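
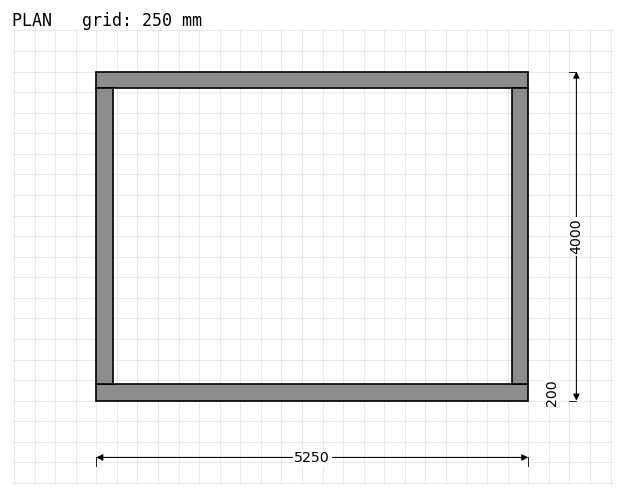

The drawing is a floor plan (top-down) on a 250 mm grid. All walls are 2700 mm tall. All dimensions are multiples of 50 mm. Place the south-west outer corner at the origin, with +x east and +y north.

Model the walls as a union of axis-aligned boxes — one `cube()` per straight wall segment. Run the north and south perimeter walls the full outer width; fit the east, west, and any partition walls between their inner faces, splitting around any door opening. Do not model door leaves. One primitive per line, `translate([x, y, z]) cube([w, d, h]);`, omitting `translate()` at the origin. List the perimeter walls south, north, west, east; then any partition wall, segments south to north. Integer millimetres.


cube([5250, 200, 2700]);
translate([0, 3800, 0]) cube([5250, 200, 2700]);
translate([0, 200, 0]) cube([200, 3600, 2700]);
translate([5050, 200, 0]) cube([200, 3600, 2700]);


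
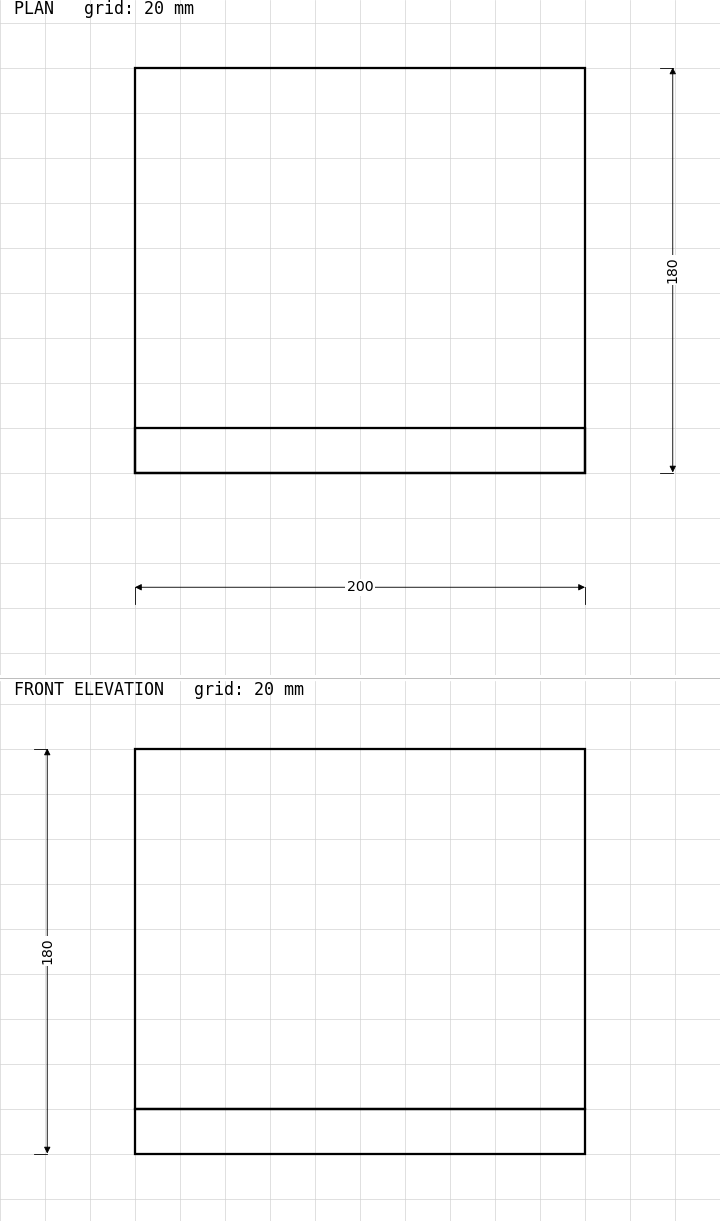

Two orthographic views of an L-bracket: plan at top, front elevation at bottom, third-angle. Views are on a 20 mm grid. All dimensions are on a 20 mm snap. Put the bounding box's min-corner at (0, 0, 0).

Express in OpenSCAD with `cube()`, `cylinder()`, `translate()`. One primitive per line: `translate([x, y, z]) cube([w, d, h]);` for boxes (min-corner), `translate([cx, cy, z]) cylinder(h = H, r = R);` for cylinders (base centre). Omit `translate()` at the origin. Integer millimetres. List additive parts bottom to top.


cube([200, 180, 20]);
translate([0, 0, 20]) cube([200, 20, 160]);


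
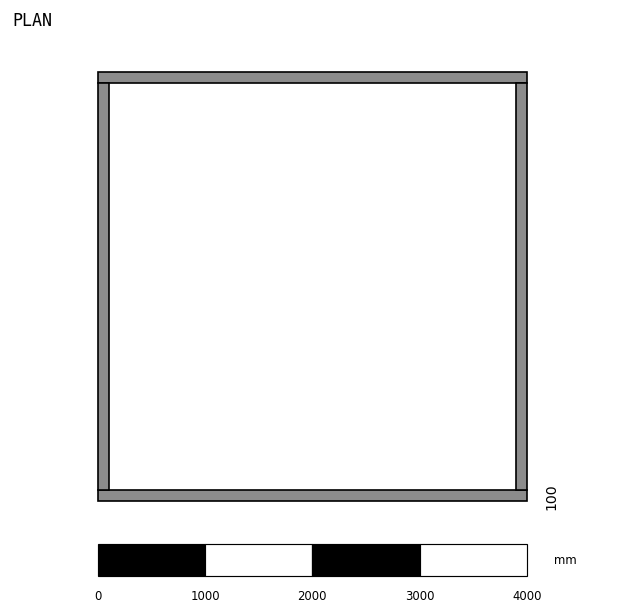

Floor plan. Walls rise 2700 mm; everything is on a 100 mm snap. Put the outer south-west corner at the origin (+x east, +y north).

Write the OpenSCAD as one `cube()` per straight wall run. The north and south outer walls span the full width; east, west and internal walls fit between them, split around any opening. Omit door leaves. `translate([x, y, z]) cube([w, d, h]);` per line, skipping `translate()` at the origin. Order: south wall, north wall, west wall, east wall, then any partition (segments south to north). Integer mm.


cube([4000, 100, 2700]);
translate([0, 3900, 0]) cube([4000, 100, 2700]);
translate([0, 100, 0]) cube([100, 3800, 2700]);
translate([3900, 100, 0]) cube([100, 3800, 2700]);


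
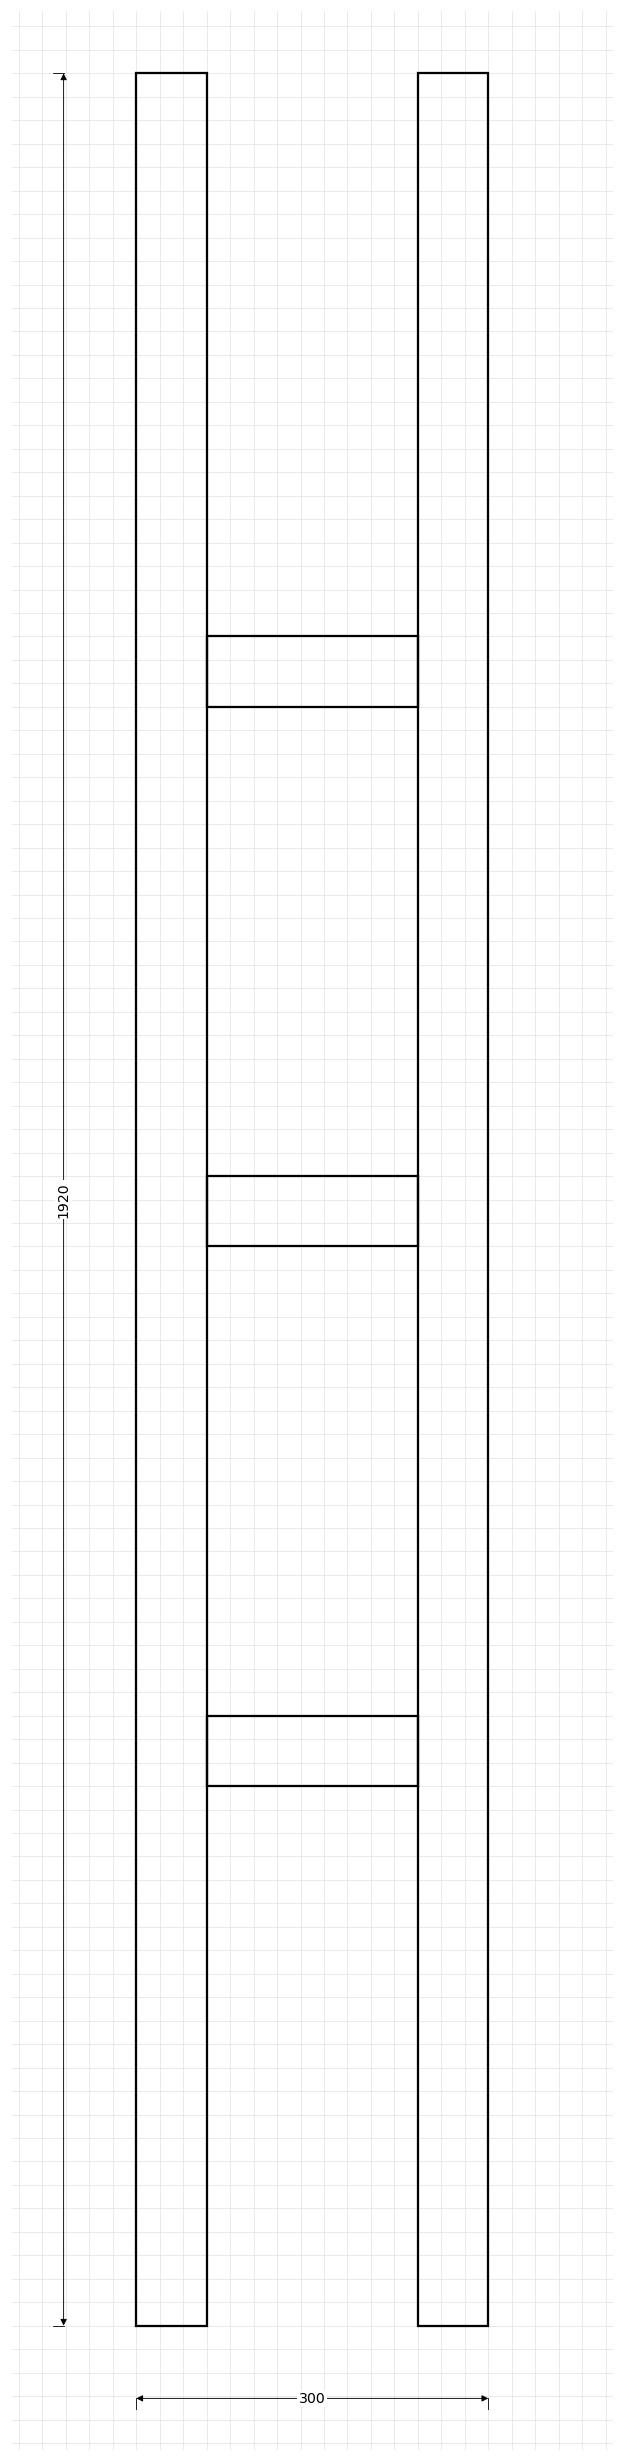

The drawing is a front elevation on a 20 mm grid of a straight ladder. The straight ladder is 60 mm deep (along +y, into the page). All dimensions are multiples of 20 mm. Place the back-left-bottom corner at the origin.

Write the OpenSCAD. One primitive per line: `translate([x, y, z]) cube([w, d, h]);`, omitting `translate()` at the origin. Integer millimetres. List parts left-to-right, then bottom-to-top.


cube([60, 60, 1920]);
translate([60, 0, 460]) cube([180, 60, 60]);
translate([60, 0, 920]) cube([180, 60, 60]);
translate([60, 0, 1380]) cube([180, 60, 60]);
translate([240, 0, 0]) cube([60, 60, 1920]);


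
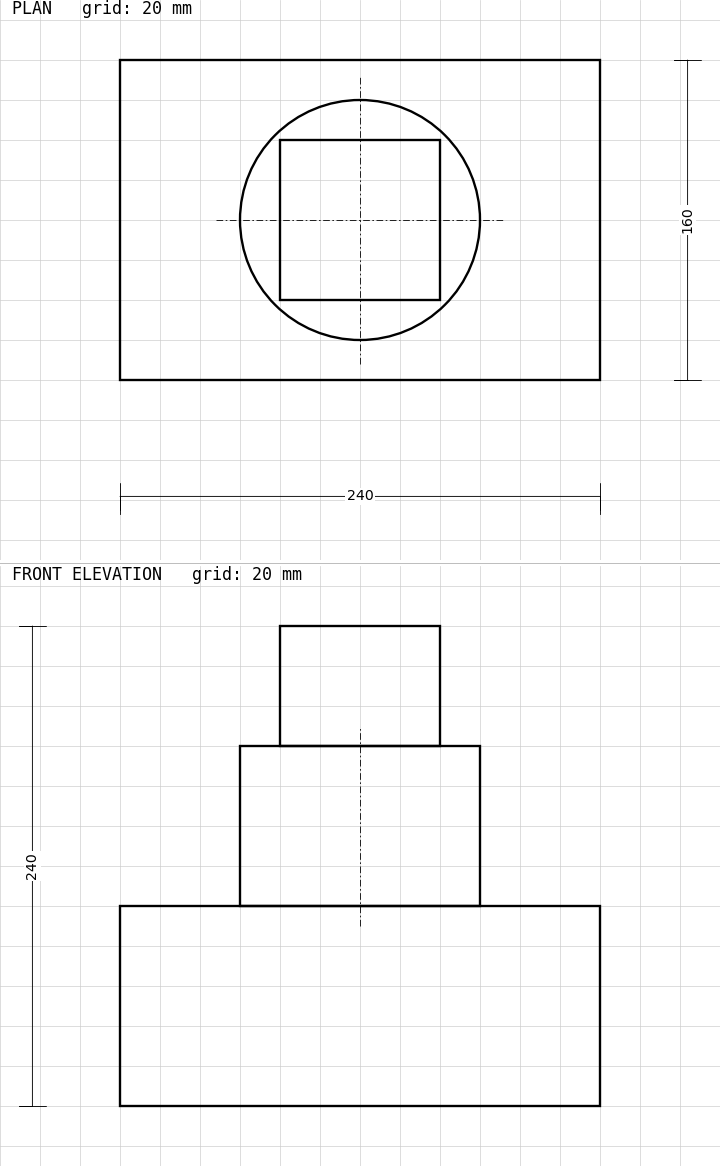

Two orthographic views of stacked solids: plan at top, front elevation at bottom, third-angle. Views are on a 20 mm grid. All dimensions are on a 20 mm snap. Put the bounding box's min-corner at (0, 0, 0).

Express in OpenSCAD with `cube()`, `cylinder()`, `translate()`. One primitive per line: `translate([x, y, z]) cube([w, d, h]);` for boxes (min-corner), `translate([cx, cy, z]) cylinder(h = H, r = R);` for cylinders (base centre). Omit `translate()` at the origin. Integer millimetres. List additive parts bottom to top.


cube([240, 160, 100]);
translate([120, 80, 100]) cylinder(h = 80, r = 60);
translate([80, 40, 180]) cube([80, 80, 60]);


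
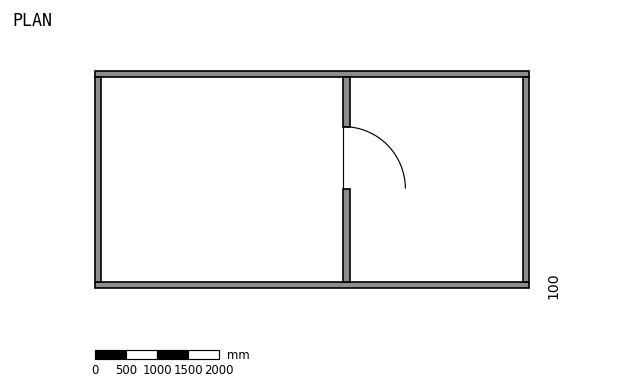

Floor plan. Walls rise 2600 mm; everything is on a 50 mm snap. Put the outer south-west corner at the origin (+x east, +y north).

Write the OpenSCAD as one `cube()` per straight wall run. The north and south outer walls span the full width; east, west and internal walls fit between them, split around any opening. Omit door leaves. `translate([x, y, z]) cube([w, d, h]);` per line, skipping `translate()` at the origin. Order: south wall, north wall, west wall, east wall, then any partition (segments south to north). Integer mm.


cube([7000, 100, 2600]);
translate([0, 3400, 0]) cube([7000, 100, 2600]);
translate([0, 100, 0]) cube([100, 3300, 2600]);
translate([6900, 100, 0]) cube([100, 3300, 2600]);
translate([4000, 100, 0]) cube([100, 1500, 2600]);
translate([4000, 2600, 0]) cube([100, 800, 2600]);


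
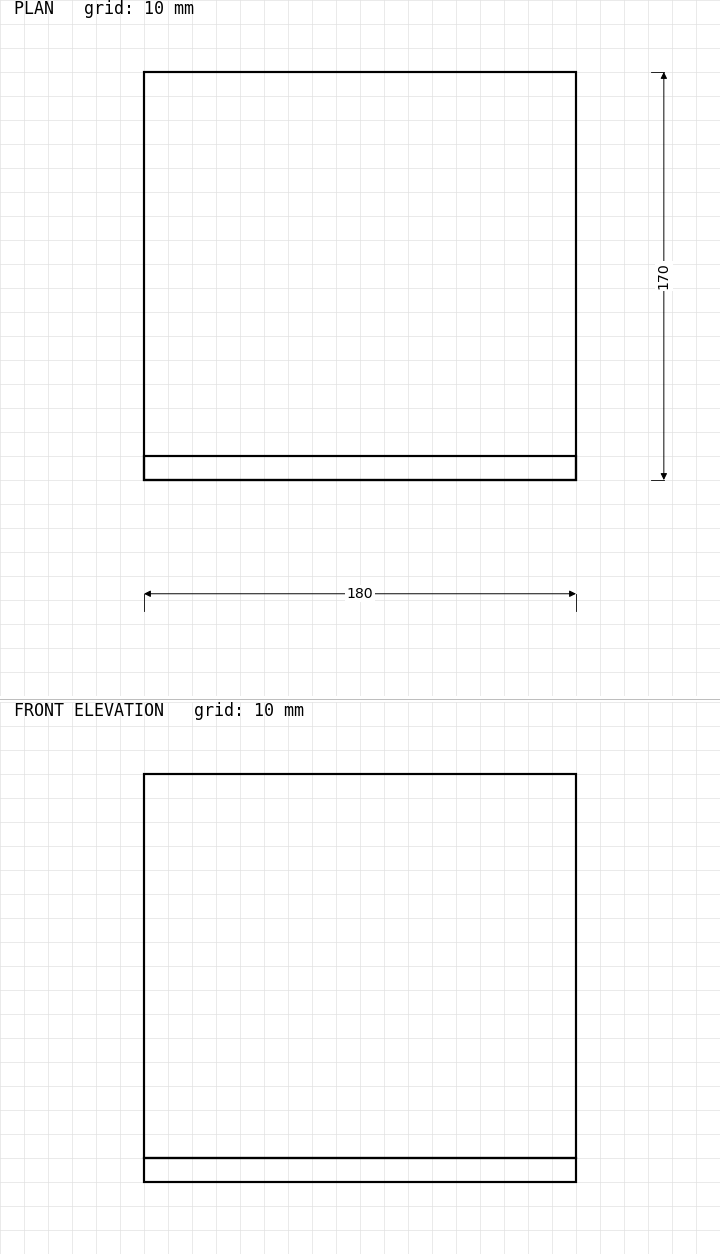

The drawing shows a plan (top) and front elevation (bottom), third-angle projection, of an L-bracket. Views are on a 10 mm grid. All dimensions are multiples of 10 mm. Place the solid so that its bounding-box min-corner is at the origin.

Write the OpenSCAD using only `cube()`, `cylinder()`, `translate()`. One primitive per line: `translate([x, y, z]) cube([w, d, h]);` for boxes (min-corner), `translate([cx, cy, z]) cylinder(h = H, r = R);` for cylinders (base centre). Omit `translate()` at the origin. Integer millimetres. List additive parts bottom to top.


cube([180, 170, 10]);
translate([0, 0, 10]) cube([180, 10, 160]);


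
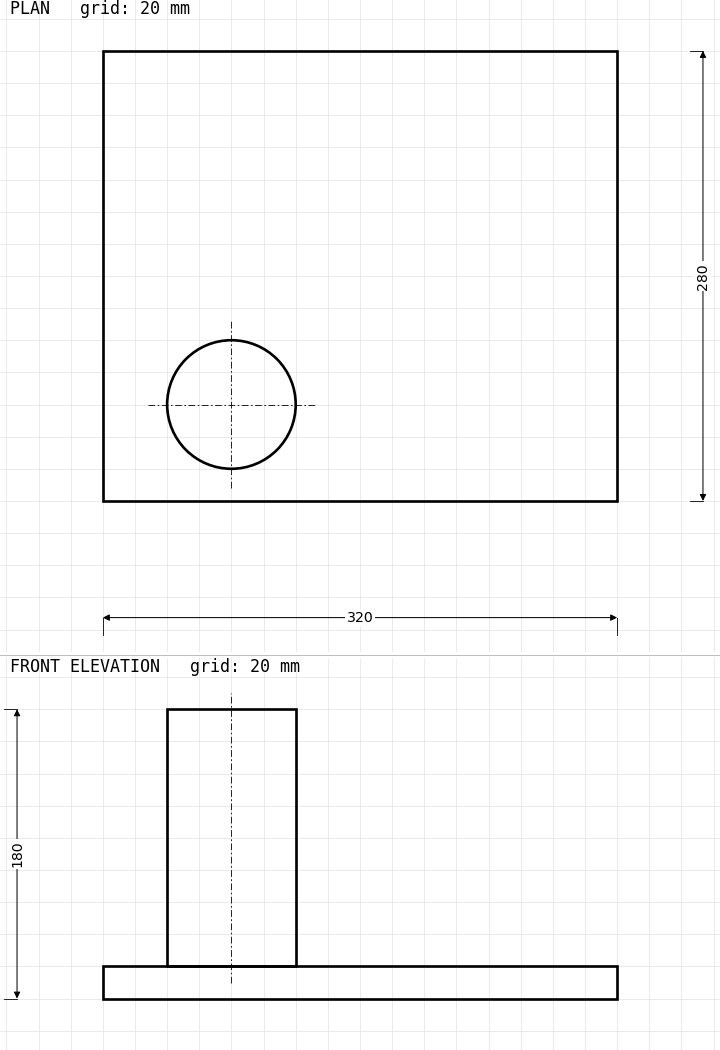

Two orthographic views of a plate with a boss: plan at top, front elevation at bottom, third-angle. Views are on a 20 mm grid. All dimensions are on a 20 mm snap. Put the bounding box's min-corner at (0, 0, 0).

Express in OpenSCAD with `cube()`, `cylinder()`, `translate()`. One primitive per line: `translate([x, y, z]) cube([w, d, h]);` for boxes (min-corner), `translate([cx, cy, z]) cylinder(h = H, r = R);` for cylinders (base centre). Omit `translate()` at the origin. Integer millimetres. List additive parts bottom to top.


cube([320, 280, 20]);
translate([80, 60, 20]) cylinder(h = 160, r = 40);


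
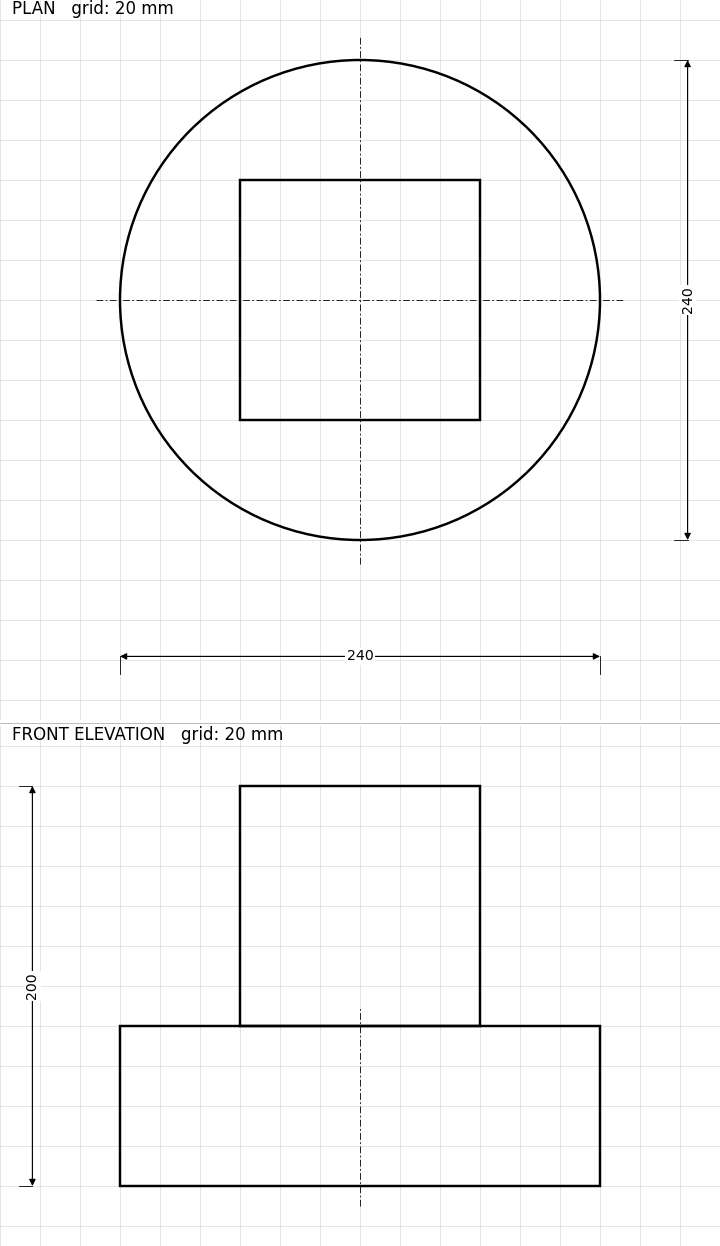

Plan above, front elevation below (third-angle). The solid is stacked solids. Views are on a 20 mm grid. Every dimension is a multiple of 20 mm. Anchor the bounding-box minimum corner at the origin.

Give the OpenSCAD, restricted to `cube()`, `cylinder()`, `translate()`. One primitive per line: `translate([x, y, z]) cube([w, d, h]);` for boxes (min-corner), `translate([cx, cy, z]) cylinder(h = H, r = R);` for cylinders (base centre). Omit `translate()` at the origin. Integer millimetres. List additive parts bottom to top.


translate([120, 120, 0]) cylinder(h = 80, r = 120);
translate([60, 60, 80]) cube([120, 120, 120]);


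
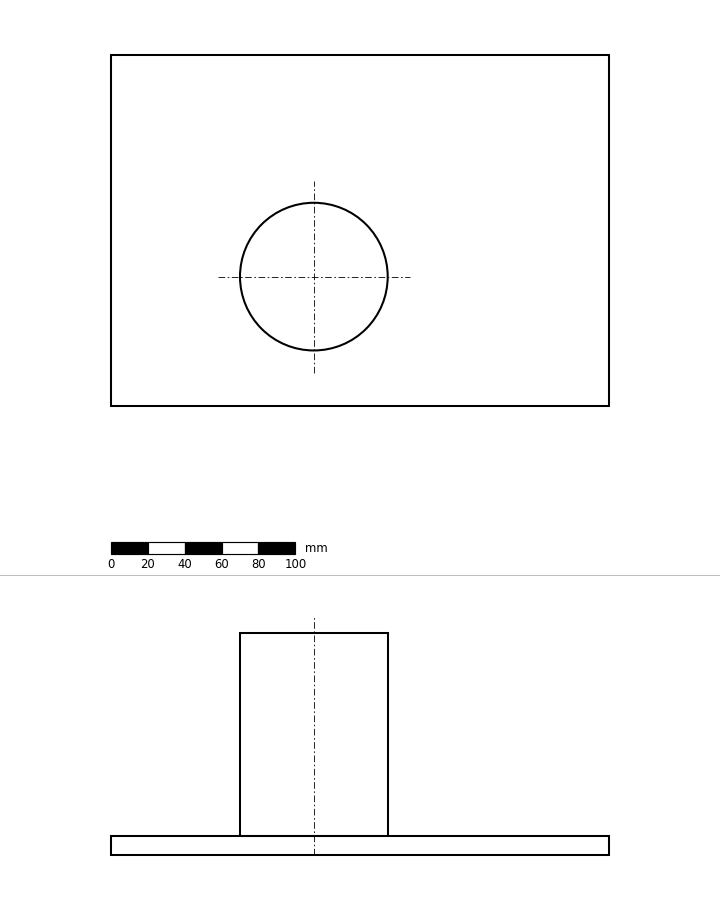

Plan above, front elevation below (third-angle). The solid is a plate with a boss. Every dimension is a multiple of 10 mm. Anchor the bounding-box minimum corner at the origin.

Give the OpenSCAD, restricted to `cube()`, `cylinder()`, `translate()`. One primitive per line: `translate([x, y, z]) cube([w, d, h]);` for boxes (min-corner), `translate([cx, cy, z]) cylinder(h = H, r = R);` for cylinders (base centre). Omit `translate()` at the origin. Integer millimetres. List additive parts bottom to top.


cube([270, 190, 10]);
translate([110, 70, 10]) cylinder(h = 110, r = 40);


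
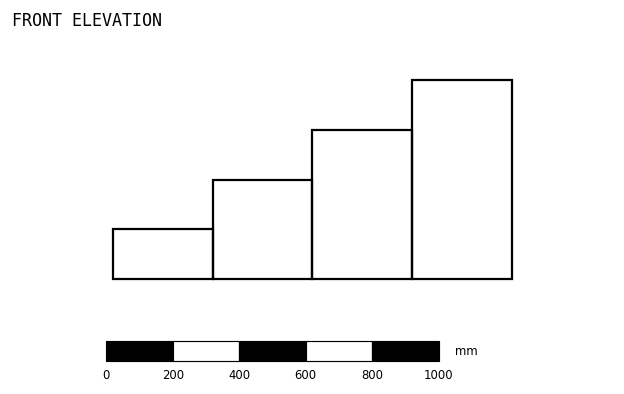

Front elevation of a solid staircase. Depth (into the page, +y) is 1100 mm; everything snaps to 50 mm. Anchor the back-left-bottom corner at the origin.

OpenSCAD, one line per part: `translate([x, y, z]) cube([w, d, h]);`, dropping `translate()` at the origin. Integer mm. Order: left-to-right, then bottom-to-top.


cube([300, 1100, 150]);
translate([300, 0, 0]) cube([300, 1100, 300]);
translate([600, 0, 0]) cube([300, 1100, 450]);
translate([900, 0, 0]) cube([300, 1100, 600]);


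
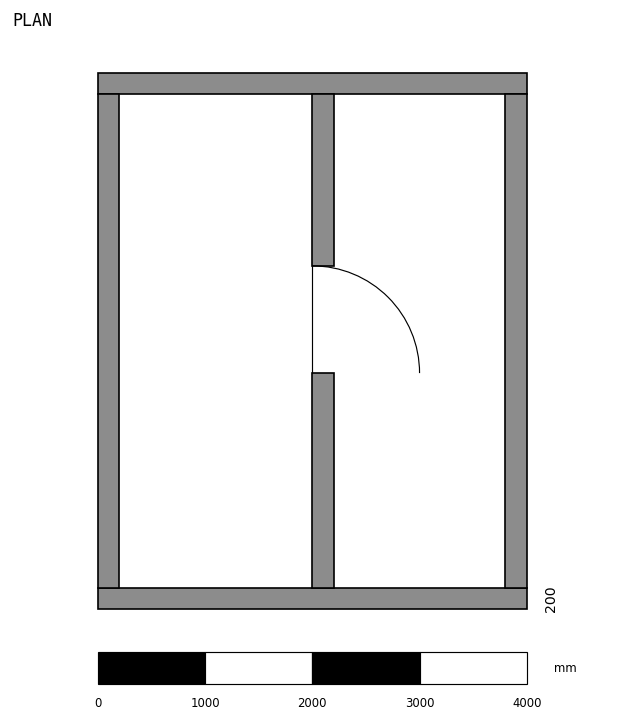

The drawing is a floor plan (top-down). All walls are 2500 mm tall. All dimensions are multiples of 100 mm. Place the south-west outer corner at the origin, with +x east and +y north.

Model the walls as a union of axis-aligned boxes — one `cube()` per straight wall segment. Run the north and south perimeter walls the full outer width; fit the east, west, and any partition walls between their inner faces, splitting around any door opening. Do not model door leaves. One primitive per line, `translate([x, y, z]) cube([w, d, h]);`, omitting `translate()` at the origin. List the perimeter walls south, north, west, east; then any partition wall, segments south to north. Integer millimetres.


cube([4000, 200, 2500]);
translate([0, 4800, 0]) cube([4000, 200, 2500]);
translate([0, 200, 0]) cube([200, 4600, 2500]);
translate([3800, 200, 0]) cube([200, 4600, 2500]);
translate([2000, 200, 0]) cube([200, 2000, 2500]);
translate([2000, 3200, 0]) cube([200, 1600, 2500]);


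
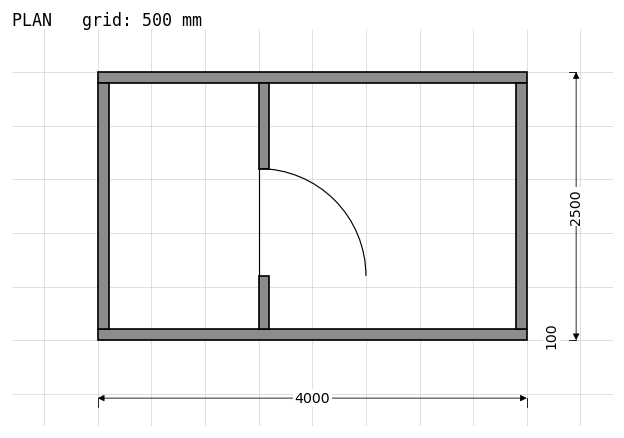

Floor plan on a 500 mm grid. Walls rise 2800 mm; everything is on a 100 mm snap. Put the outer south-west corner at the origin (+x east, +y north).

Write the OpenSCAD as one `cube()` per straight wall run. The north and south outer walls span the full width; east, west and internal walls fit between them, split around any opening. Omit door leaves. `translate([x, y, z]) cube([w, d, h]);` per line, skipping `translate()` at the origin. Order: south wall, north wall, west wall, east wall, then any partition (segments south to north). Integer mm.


cube([4000, 100, 2800]);
translate([0, 2400, 0]) cube([4000, 100, 2800]);
translate([0, 100, 0]) cube([100, 2300, 2800]);
translate([3900, 100, 0]) cube([100, 2300, 2800]);
translate([1500, 100, 0]) cube([100, 500, 2800]);
translate([1500, 1600, 0]) cube([100, 800, 2800]);


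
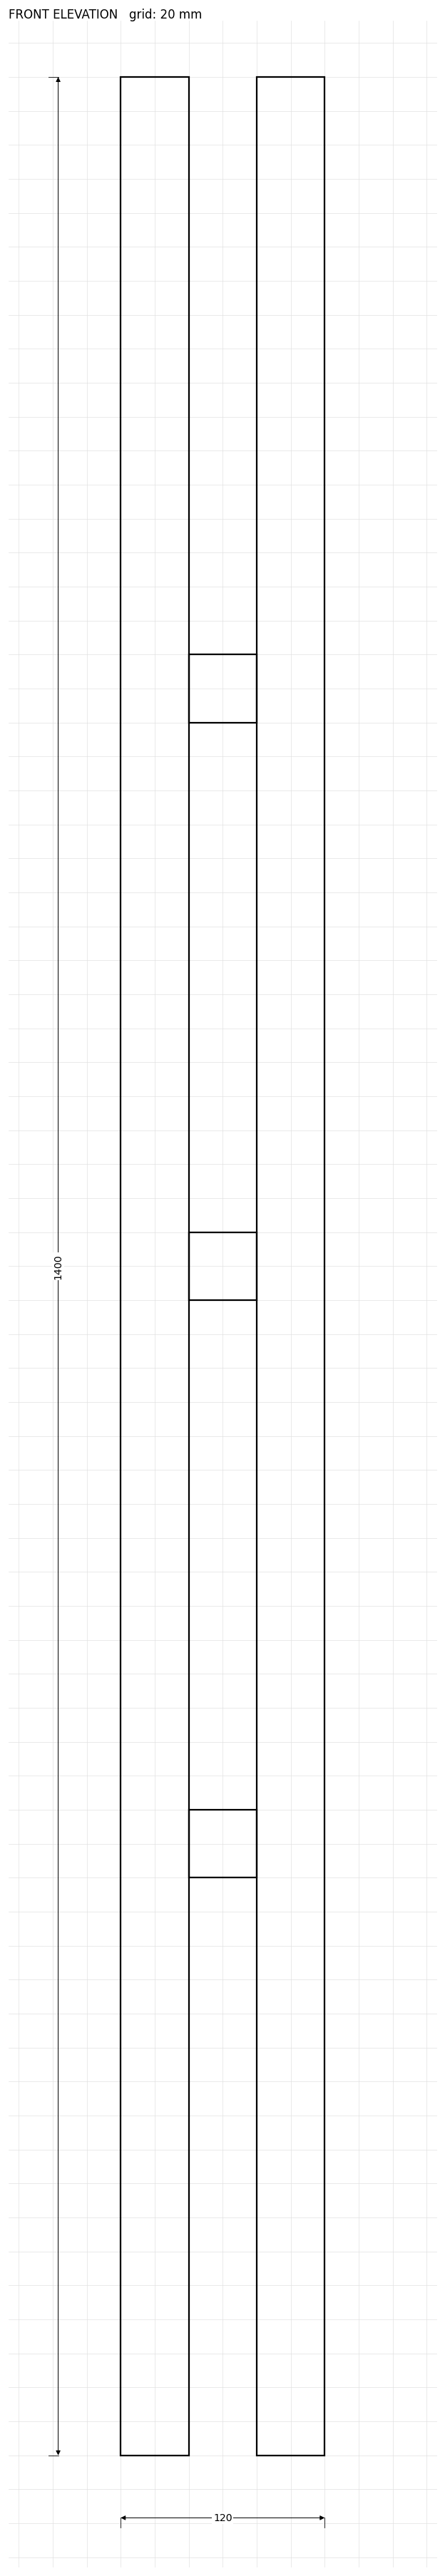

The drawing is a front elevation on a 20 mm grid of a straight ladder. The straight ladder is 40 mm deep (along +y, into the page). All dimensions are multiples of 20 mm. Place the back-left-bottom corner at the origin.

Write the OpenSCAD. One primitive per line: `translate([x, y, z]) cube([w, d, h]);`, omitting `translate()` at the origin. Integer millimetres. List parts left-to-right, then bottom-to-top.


cube([40, 40, 1400]);
translate([40, 0, 340]) cube([40, 40, 40]);
translate([40, 0, 680]) cube([40, 40, 40]);
translate([40, 0, 1020]) cube([40, 40, 40]);
translate([80, 0, 0]) cube([40, 40, 1400]);


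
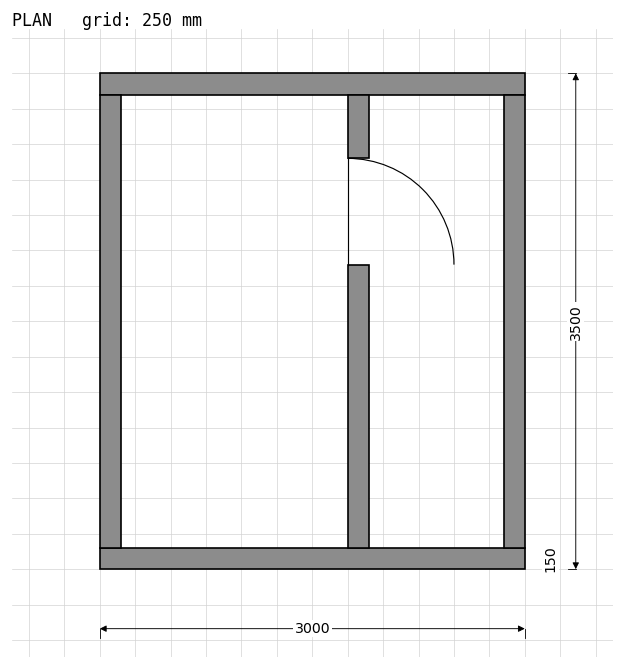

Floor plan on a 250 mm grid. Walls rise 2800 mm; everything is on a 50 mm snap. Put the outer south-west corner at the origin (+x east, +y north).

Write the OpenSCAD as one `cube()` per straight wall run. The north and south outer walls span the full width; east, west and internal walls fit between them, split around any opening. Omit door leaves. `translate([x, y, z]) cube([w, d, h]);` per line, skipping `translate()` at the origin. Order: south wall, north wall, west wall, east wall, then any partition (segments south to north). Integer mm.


cube([3000, 150, 2800]);
translate([0, 3350, 0]) cube([3000, 150, 2800]);
translate([0, 150, 0]) cube([150, 3200, 2800]);
translate([2850, 150, 0]) cube([150, 3200, 2800]);
translate([1750, 150, 0]) cube([150, 2000, 2800]);
translate([1750, 2900, 0]) cube([150, 450, 2800]);


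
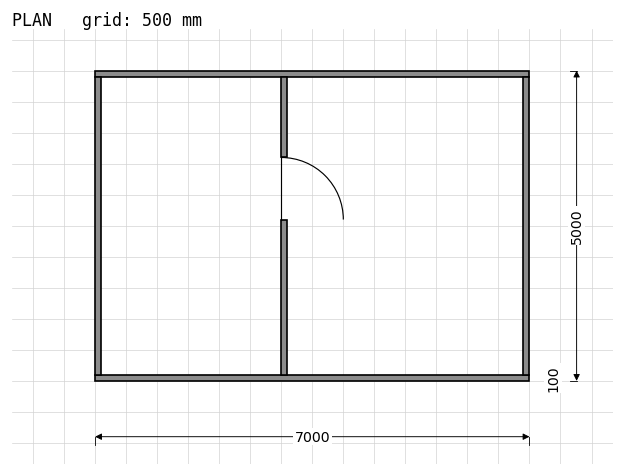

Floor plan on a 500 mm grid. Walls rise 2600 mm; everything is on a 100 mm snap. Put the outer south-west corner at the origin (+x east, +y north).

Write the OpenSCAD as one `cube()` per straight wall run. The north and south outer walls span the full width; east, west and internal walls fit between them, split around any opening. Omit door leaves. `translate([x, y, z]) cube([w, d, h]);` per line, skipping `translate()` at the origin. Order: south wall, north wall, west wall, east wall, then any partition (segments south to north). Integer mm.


cube([7000, 100, 2600]);
translate([0, 4900, 0]) cube([7000, 100, 2600]);
translate([0, 100, 0]) cube([100, 4800, 2600]);
translate([6900, 100, 0]) cube([100, 4800, 2600]);
translate([3000, 100, 0]) cube([100, 2500, 2600]);
translate([3000, 3600, 0]) cube([100, 1300, 2600]);


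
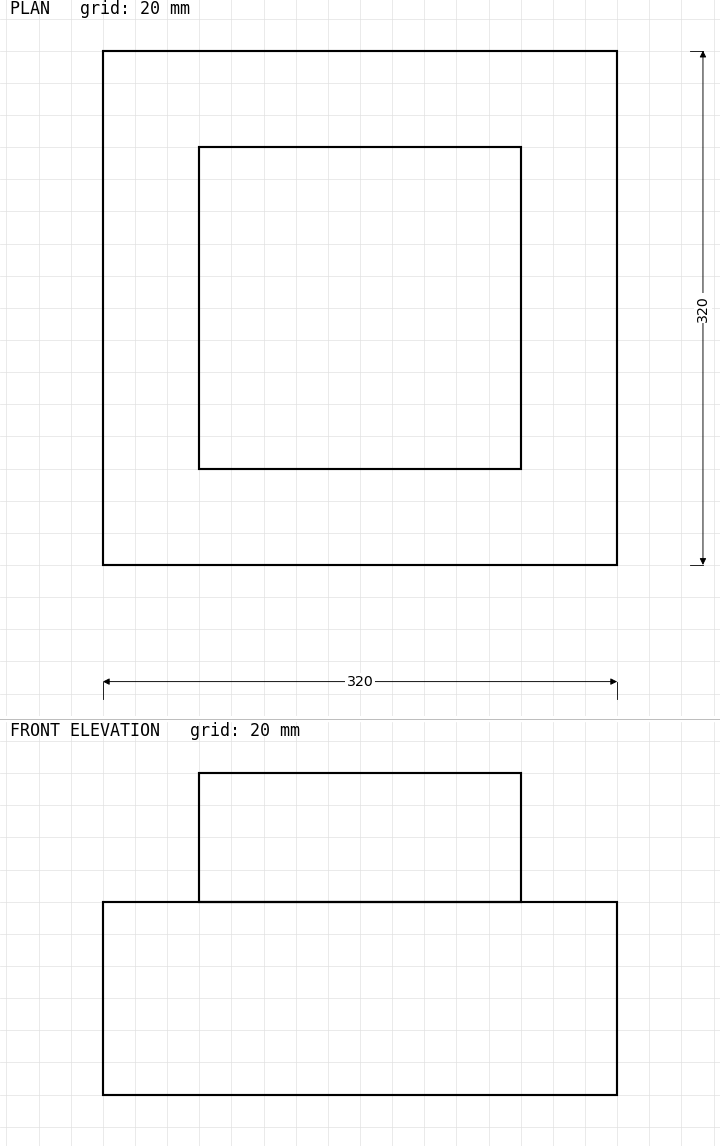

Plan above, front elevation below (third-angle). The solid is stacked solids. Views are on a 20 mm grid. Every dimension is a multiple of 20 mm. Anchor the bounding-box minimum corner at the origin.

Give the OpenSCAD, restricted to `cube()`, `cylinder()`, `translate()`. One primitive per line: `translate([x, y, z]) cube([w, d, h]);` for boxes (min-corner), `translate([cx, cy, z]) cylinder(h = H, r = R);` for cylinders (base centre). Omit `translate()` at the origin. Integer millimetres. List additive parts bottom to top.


cube([320, 320, 120]);
translate([60, 60, 120]) cube([200, 200, 80]);


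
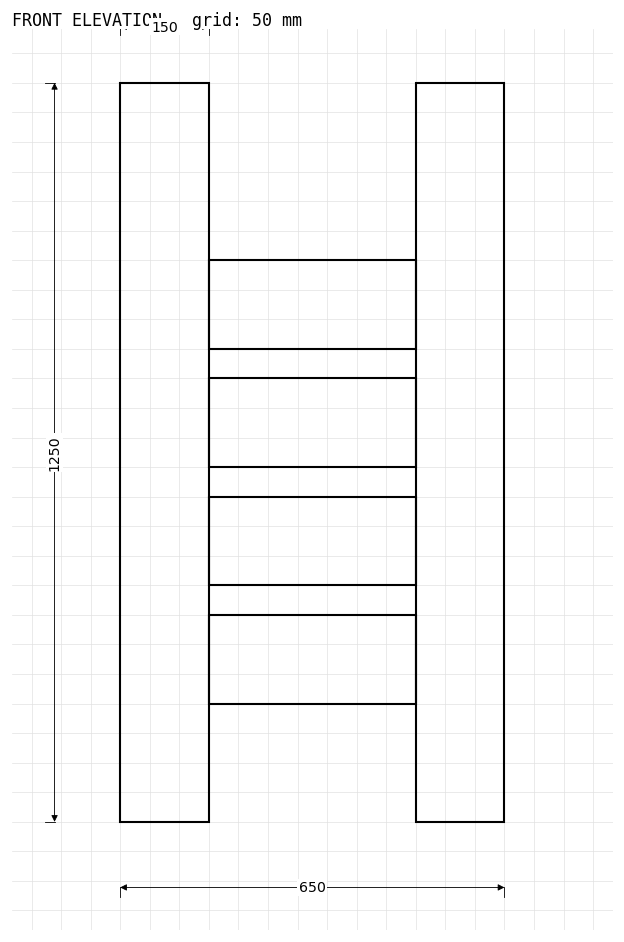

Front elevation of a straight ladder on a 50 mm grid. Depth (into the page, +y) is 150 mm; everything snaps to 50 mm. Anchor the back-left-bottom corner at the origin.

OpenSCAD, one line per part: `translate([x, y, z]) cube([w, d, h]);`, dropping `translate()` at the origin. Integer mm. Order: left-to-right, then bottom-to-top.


cube([150, 150, 1250]);
translate([150, 0, 200]) cube([350, 150, 150]);
translate([150, 0, 400]) cube([350, 150, 150]);
translate([150, 0, 600]) cube([350, 150, 150]);
translate([150, 0, 800]) cube([350, 150, 150]);
translate([500, 0, 0]) cube([150, 150, 1250]);


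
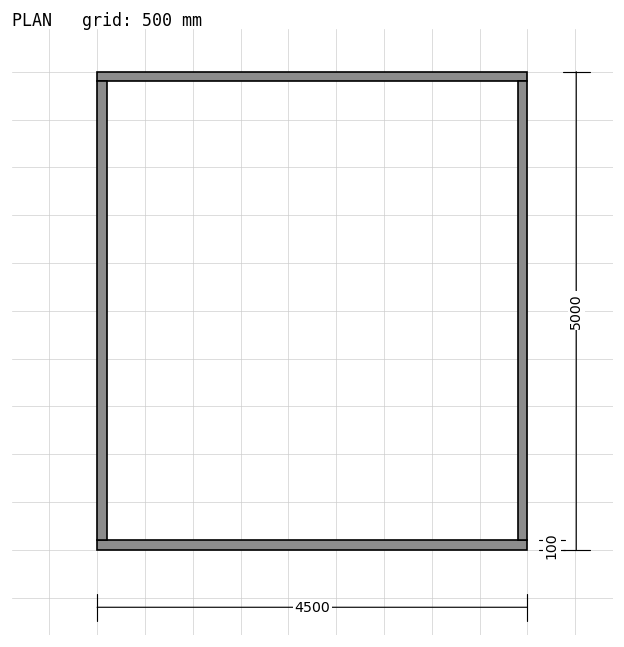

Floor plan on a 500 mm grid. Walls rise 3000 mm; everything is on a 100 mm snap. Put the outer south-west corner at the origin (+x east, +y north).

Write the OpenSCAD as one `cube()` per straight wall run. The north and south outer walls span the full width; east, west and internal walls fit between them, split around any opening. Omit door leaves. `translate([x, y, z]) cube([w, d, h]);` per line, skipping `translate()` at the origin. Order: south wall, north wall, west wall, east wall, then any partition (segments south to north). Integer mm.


cube([4500, 100, 3000]);
translate([0, 4900, 0]) cube([4500, 100, 3000]);
translate([0, 100, 0]) cube([100, 4800, 3000]);
translate([4400, 100, 0]) cube([100, 4800, 3000]);


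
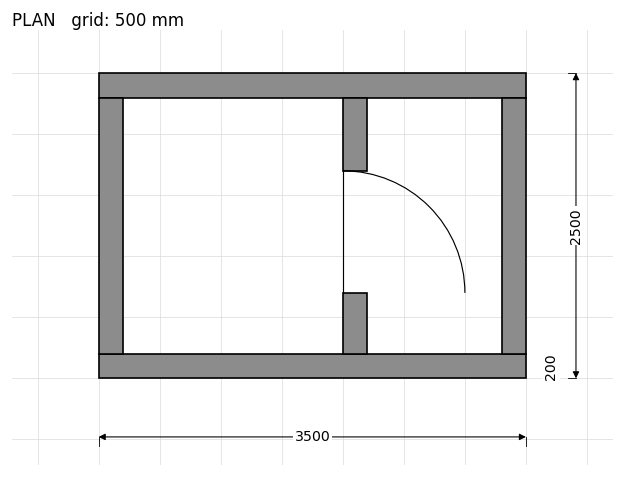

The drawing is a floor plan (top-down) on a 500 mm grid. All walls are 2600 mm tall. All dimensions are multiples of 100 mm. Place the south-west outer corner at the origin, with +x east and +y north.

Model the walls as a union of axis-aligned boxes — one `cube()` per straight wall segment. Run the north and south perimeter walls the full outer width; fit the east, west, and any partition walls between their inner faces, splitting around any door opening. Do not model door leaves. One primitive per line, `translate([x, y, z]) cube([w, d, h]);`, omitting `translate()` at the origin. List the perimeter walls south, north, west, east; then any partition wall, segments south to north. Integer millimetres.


cube([3500, 200, 2600]);
translate([0, 2300, 0]) cube([3500, 200, 2600]);
translate([0, 200, 0]) cube([200, 2100, 2600]);
translate([3300, 200, 0]) cube([200, 2100, 2600]);
translate([2000, 200, 0]) cube([200, 500, 2600]);
translate([2000, 1700, 0]) cube([200, 600, 2600]);


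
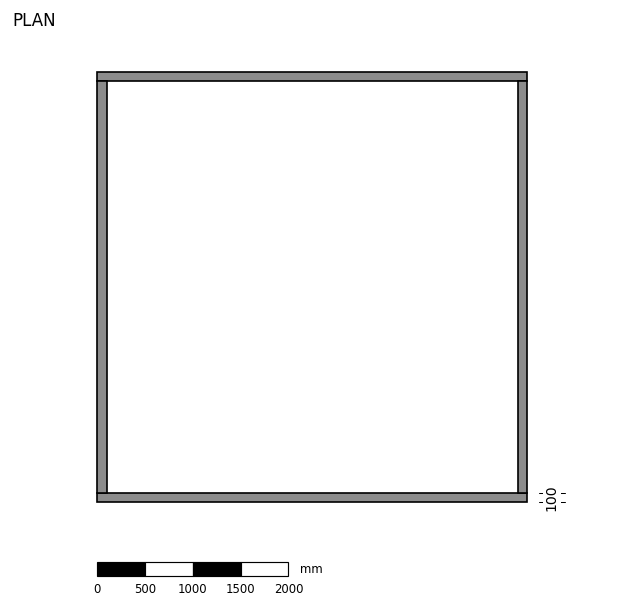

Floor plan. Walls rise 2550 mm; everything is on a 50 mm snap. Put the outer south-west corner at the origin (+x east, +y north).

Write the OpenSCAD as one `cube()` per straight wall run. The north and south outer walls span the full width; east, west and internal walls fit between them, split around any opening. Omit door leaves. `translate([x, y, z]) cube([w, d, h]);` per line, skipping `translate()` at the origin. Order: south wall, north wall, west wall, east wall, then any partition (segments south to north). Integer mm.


cube([4500, 100, 2550]);
translate([0, 4400, 0]) cube([4500, 100, 2550]);
translate([0, 100, 0]) cube([100, 4300, 2550]);
translate([4400, 100, 0]) cube([100, 4300, 2550]);


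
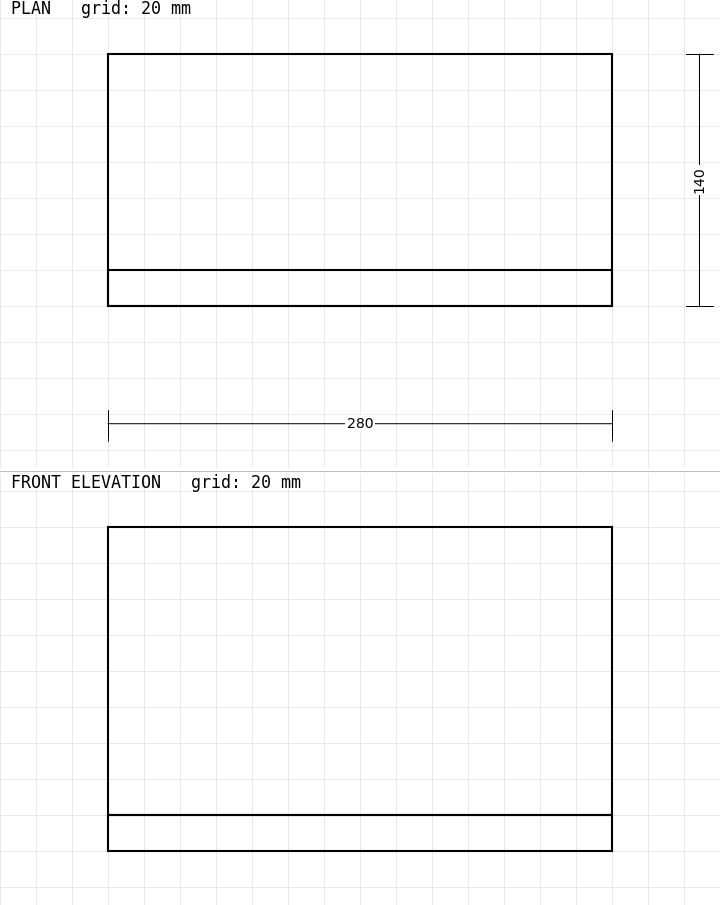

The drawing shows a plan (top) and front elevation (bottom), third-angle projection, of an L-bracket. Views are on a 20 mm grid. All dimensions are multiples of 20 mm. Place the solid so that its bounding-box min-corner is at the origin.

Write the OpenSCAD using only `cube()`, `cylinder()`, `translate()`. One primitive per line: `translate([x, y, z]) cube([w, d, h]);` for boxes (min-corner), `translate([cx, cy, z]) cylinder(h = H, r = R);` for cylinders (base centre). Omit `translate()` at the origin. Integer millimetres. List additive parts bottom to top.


cube([280, 140, 20]);
translate([0, 0, 20]) cube([280, 20, 160]);


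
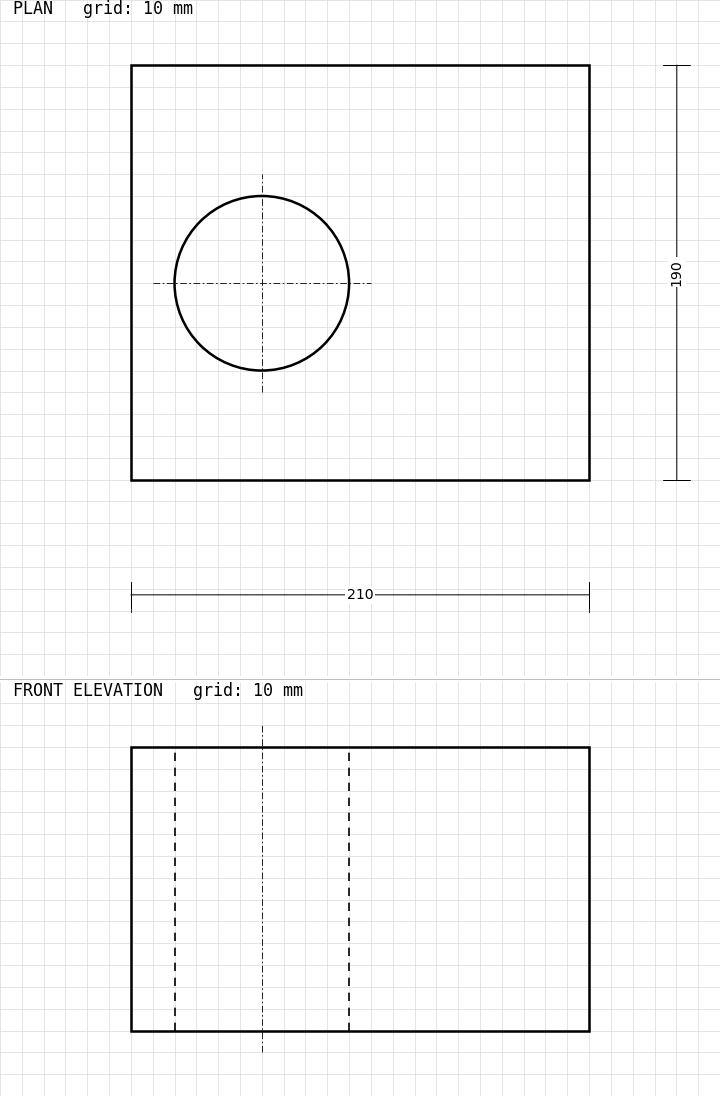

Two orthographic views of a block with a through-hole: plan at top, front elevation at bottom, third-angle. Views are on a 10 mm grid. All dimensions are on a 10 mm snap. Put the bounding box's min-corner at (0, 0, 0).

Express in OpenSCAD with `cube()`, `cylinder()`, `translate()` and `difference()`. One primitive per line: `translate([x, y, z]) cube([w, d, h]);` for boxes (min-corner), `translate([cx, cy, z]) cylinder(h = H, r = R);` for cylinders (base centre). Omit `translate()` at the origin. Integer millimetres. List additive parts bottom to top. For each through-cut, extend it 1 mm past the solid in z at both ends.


difference() {
  cube([210, 190, 130]);
  translate([60, 90, -1]) cylinder(h = 132, r = 40);
}


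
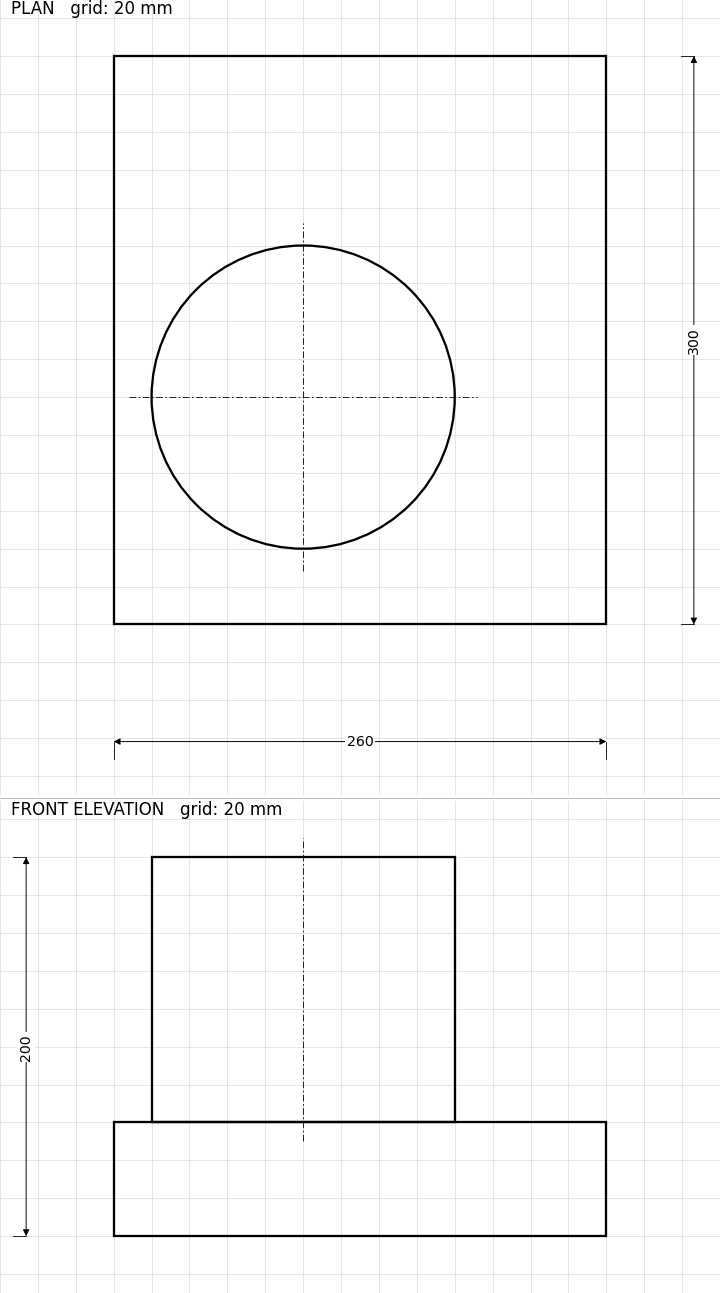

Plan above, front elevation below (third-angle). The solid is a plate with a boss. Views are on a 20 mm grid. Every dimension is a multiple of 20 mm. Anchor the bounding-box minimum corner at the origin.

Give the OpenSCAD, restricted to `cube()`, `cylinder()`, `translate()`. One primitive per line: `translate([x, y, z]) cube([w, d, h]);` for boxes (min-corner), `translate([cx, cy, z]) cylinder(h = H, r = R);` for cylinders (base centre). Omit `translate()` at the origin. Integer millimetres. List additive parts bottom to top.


cube([260, 300, 60]);
translate([100, 120, 60]) cylinder(h = 140, r = 80);


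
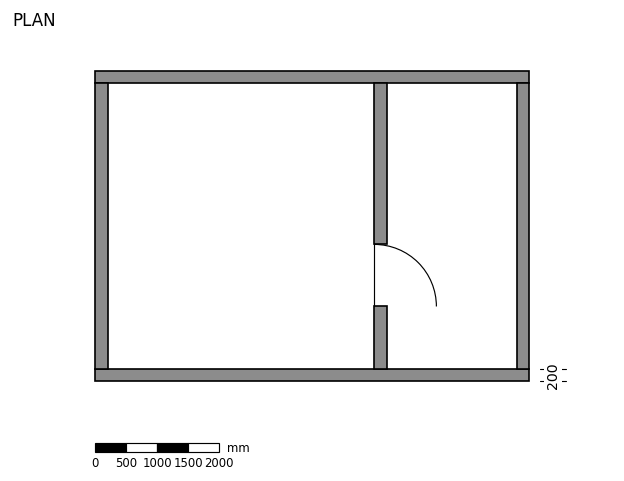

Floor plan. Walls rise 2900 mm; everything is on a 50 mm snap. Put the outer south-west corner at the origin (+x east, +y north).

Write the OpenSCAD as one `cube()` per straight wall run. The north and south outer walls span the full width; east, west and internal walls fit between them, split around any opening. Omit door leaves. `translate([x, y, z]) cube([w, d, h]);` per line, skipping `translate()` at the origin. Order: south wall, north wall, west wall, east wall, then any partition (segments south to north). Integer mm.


cube([7000, 200, 2900]);
translate([0, 4800, 0]) cube([7000, 200, 2900]);
translate([0, 200, 0]) cube([200, 4600, 2900]);
translate([6800, 200, 0]) cube([200, 4600, 2900]);
translate([4500, 200, 0]) cube([200, 1000, 2900]);
translate([4500, 2200, 0]) cube([200, 2600, 2900]);


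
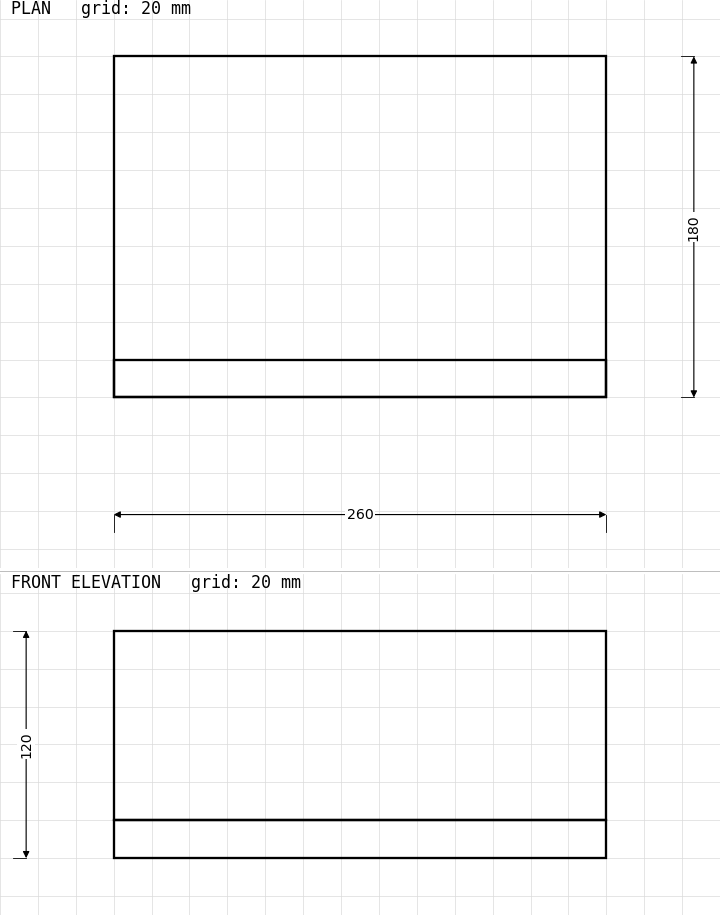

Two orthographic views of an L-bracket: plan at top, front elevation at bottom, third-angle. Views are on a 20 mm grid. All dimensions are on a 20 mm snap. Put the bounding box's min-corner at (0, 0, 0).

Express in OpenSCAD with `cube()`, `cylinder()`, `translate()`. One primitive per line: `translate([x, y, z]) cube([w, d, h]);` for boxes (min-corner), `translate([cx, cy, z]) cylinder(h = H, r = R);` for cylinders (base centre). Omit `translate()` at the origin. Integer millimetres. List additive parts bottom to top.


cube([260, 180, 20]);
translate([0, 0, 20]) cube([260, 20, 100]);


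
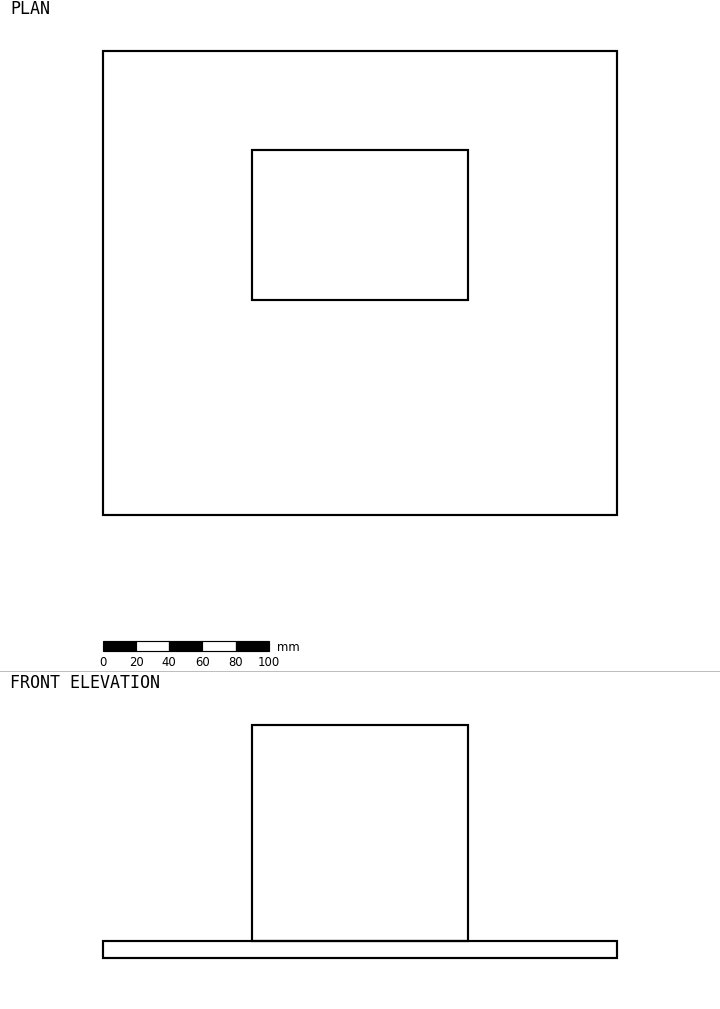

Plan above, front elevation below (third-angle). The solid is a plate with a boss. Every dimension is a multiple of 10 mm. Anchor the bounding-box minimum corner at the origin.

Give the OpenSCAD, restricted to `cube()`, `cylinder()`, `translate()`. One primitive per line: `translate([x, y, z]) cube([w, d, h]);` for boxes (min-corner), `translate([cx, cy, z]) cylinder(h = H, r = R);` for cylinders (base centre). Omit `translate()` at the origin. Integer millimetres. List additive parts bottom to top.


cube([310, 280, 10]);
translate([90, 130, 10]) cube([130, 90, 130]);


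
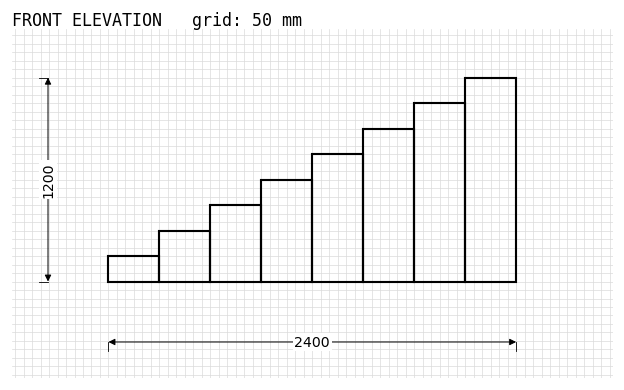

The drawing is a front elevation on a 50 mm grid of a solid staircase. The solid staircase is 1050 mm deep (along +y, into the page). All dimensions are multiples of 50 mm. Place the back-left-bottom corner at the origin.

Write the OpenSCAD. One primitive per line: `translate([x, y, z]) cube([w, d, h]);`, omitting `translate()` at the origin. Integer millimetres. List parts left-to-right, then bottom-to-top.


cube([300, 1050, 150]);
translate([300, 0, 0]) cube([300, 1050, 300]);
translate([600, 0, 0]) cube([300, 1050, 450]);
translate([900, 0, 0]) cube([300, 1050, 600]);
translate([1200, 0, 0]) cube([300, 1050, 750]);
translate([1500, 0, 0]) cube([300, 1050, 900]);
translate([1800, 0, 0]) cube([300, 1050, 1050]);
translate([2100, 0, 0]) cube([300, 1050, 1200]);


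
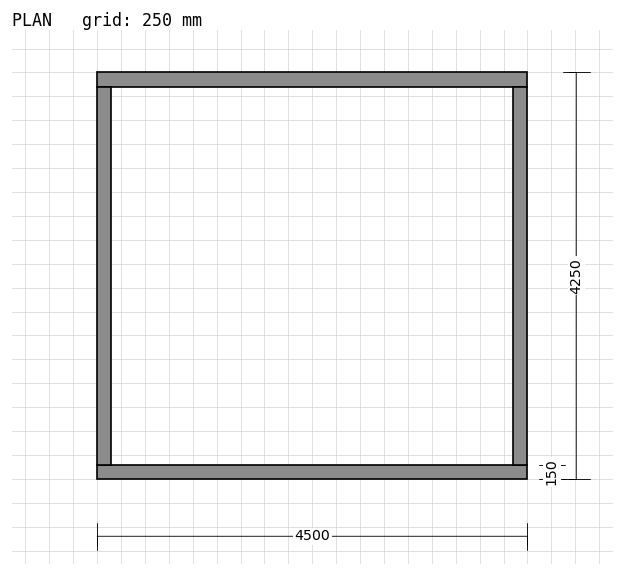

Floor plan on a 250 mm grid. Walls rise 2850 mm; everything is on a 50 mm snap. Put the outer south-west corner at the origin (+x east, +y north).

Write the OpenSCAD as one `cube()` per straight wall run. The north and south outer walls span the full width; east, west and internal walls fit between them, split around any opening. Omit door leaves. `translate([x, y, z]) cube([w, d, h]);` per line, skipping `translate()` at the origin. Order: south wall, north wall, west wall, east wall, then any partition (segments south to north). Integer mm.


cube([4500, 150, 2850]);
translate([0, 4100, 0]) cube([4500, 150, 2850]);
translate([0, 150, 0]) cube([150, 3950, 2850]);
translate([4350, 150, 0]) cube([150, 3950, 2850]);


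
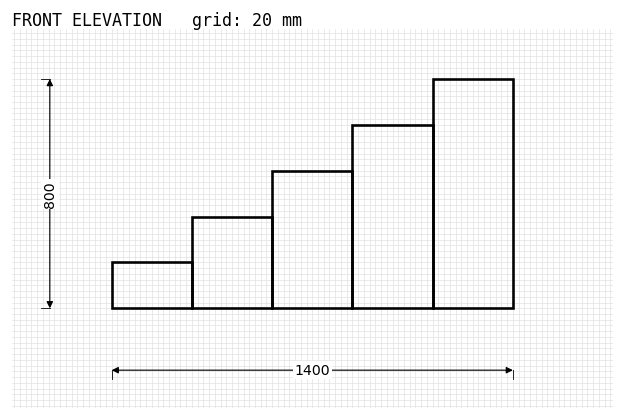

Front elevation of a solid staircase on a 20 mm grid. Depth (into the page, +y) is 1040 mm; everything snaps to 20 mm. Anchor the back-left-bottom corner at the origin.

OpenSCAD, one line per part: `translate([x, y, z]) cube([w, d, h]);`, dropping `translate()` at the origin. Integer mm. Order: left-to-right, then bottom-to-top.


cube([280, 1040, 160]);
translate([280, 0, 0]) cube([280, 1040, 320]);
translate([560, 0, 0]) cube([280, 1040, 480]);
translate([840, 0, 0]) cube([280, 1040, 640]);
translate([1120, 0, 0]) cube([280, 1040, 800]);


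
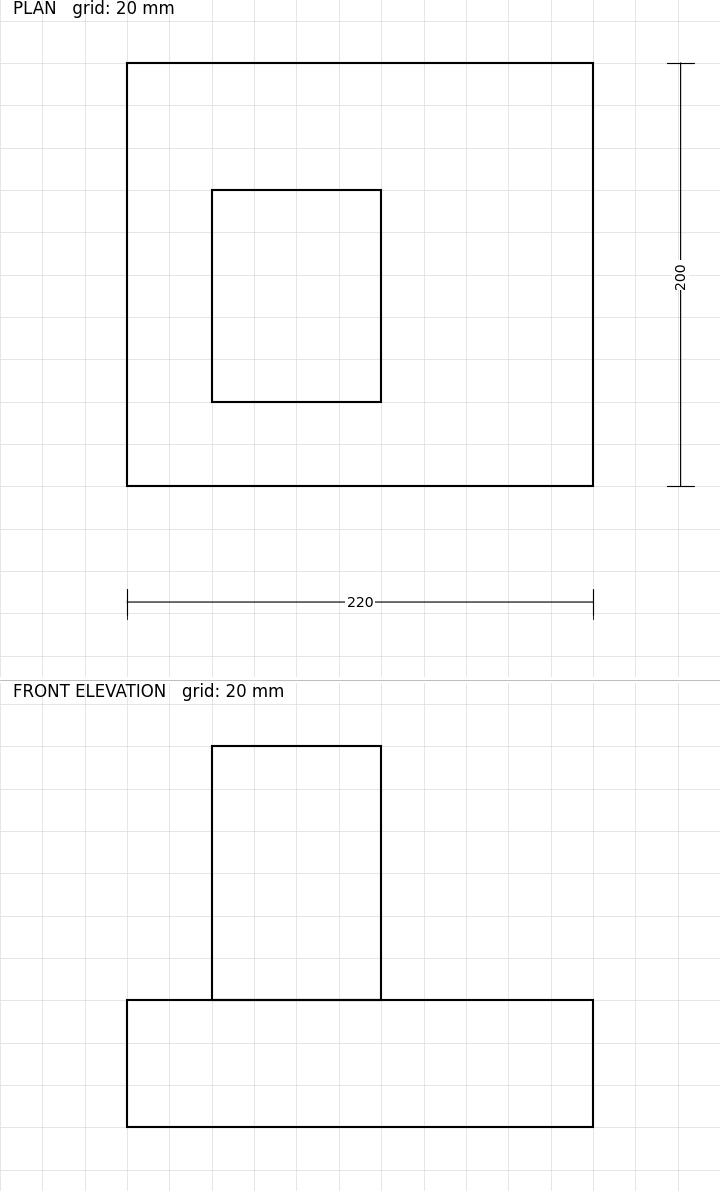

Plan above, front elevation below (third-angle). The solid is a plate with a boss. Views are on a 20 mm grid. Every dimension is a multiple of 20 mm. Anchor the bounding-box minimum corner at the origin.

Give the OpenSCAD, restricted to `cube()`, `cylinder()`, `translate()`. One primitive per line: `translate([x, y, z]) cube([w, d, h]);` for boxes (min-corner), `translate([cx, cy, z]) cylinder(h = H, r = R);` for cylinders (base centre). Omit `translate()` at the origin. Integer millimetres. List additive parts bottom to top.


cube([220, 200, 60]);
translate([40, 40, 60]) cube([80, 100, 120]);


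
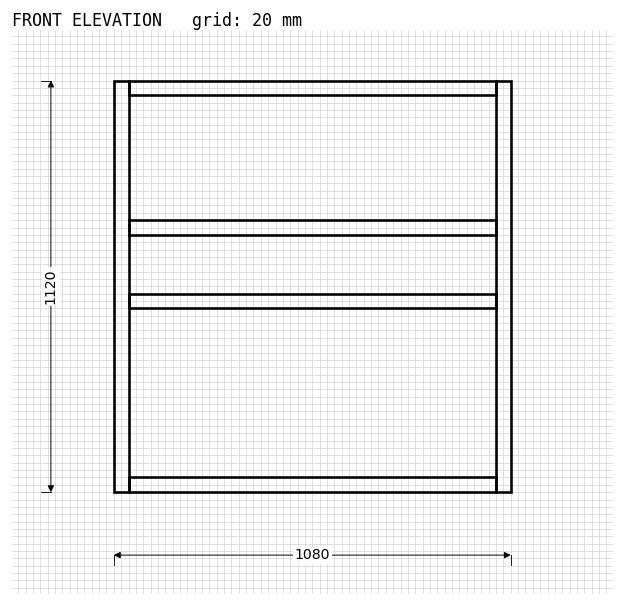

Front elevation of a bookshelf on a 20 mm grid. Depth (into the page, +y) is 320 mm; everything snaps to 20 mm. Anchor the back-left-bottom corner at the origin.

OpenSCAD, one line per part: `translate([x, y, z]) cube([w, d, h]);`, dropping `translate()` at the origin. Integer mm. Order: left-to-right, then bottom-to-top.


cube([40, 320, 1120]);
translate([40, 0, 0]) cube([1000, 320, 40]);
translate([40, 0, 500]) cube([1000, 320, 40]);
translate([40, 0, 700]) cube([1000, 320, 40]);
translate([40, 0, 1080]) cube([1000, 320, 40]);
translate([1040, 0, 0]) cube([40, 320, 1120]);


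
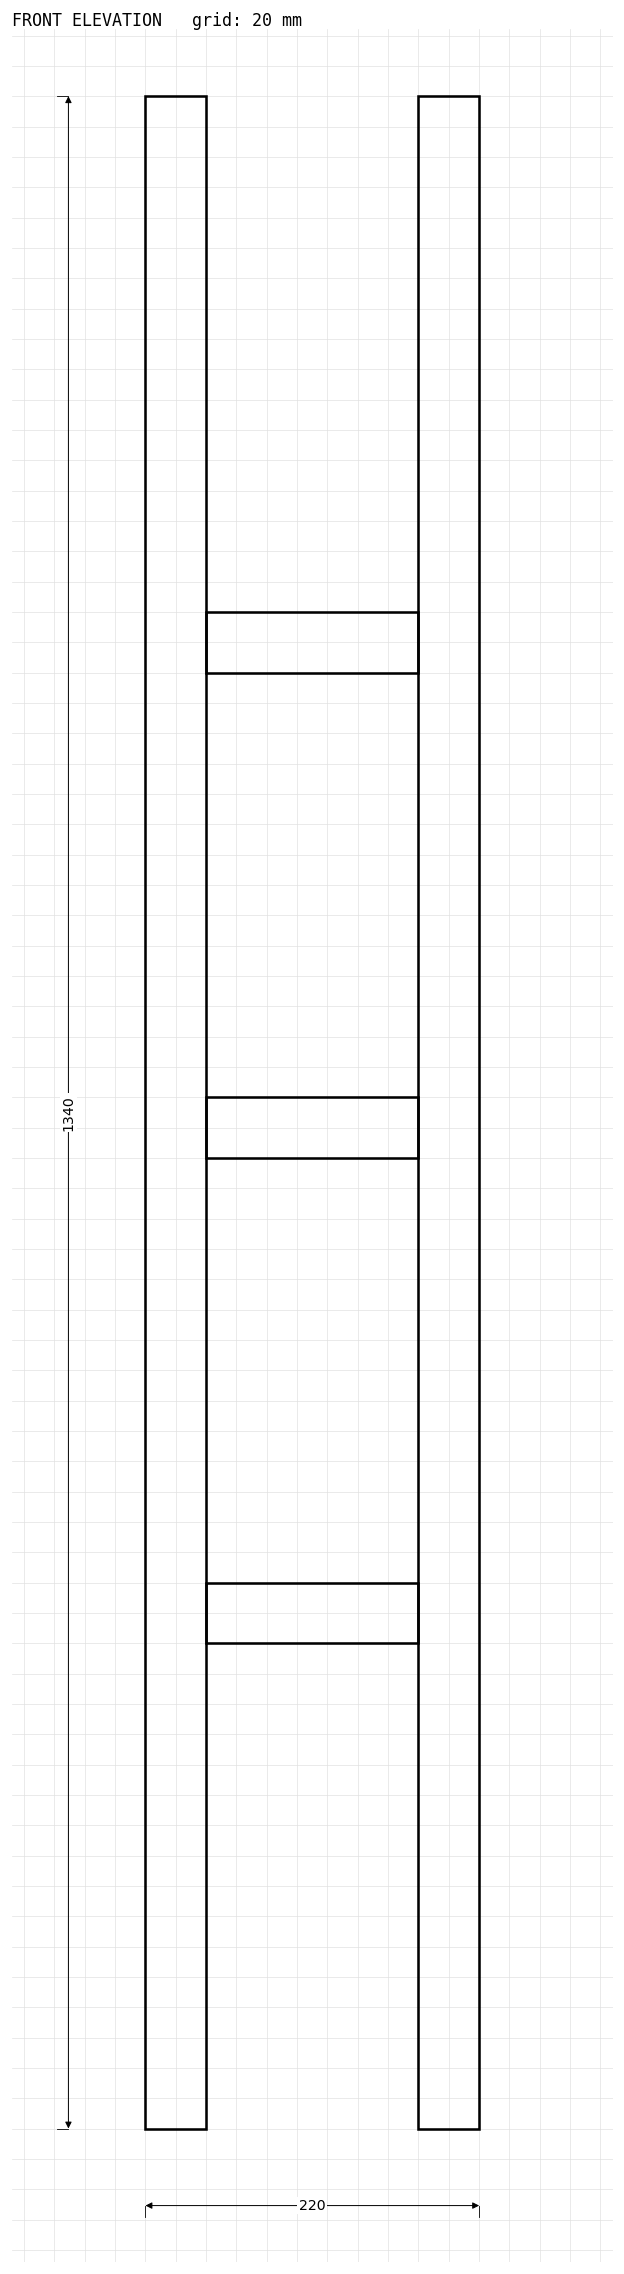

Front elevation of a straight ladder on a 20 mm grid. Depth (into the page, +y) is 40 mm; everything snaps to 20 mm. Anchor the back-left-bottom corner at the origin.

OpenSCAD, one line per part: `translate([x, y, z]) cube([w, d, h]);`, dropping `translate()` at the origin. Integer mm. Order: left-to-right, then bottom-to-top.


cube([40, 40, 1340]);
translate([40, 0, 320]) cube([140, 40, 40]);
translate([40, 0, 640]) cube([140, 40, 40]);
translate([40, 0, 960]) cube([140, 40, 40]);
translate([180, 0, 0]) cube([40, 40, 1340]);


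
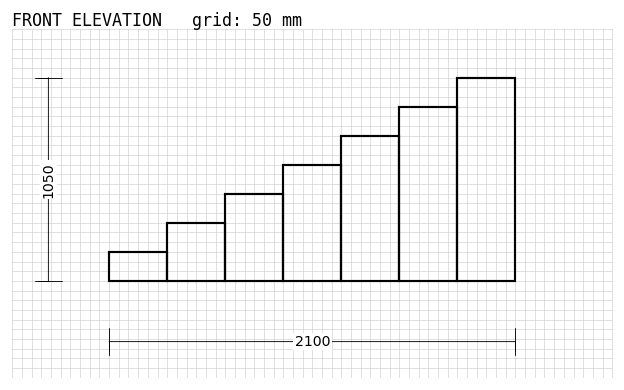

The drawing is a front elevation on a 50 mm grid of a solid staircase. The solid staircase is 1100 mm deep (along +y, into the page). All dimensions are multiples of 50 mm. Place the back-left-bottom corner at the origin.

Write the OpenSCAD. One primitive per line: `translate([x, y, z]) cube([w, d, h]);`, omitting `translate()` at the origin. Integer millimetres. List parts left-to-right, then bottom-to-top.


cube([300, 1100, 150]);
translate([300, 0, 0]) cube([300, 1100, 300]);
translate([600, 0, 0]) cube([300, 1100, 450]);
translate([900, 0, 0]) cube([300, 1100, 600]);
translate([1200, 0, 0]) cube([300, 1100, 750]);
translate([1500, 0, 0]) cube([300, 1100, 900]);
translate([1800, 0, 0]) cube([300, 1100, 1050]);


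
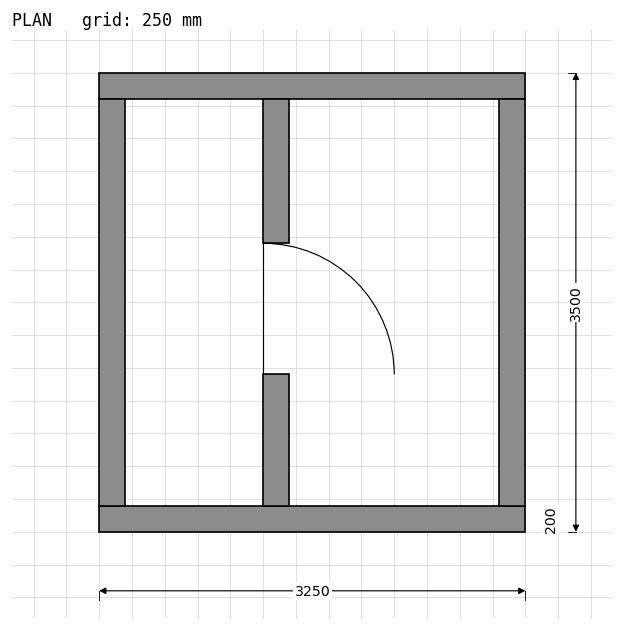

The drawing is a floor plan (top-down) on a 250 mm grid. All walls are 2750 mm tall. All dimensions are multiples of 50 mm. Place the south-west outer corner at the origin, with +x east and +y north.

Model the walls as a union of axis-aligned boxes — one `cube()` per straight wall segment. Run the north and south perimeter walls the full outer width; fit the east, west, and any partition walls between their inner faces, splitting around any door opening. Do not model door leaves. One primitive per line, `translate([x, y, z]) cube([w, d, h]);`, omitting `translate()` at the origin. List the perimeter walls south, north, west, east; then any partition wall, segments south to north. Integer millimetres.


cube([3250, 200, 2750]);
translate([0, 3300, 0]) cube([3250, 200, 2750]);
translate([0, 200, 0]) cube([200, 3100, 2750]);
translate([3050, 200, 0]) cube([200, 3100, 2750]);
translate([1250, 200, 0]) cube([200, 1000, 2750]);
translate([1250, 2200, 0]) cube([200, 1100, 2750]);


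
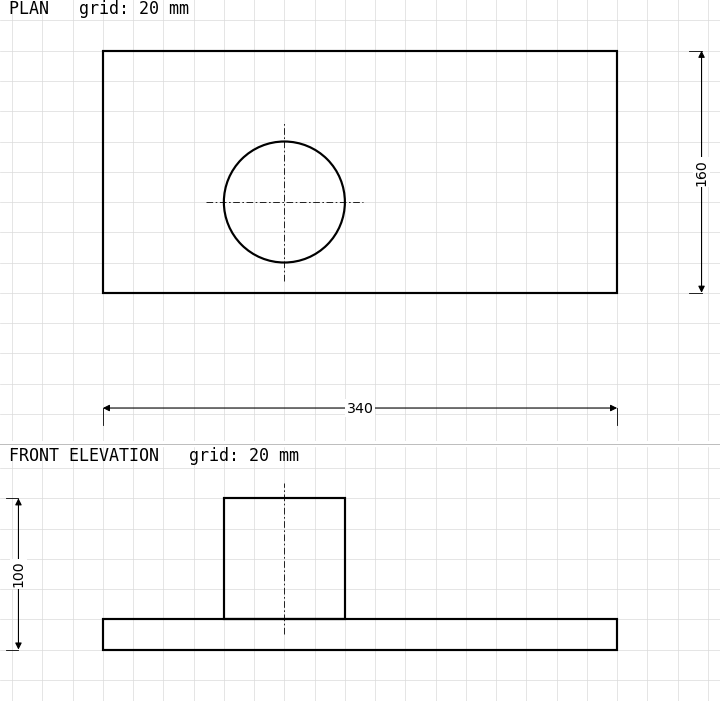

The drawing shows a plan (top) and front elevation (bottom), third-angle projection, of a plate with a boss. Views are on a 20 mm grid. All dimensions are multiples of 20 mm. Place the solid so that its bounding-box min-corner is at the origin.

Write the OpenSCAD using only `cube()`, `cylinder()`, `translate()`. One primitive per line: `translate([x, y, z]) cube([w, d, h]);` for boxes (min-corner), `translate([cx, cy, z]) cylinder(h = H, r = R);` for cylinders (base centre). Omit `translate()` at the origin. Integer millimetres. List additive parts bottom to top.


cube([340, 160, 20]);
translate([120, 60, 20]) cylinder(h = 80, r = 40);


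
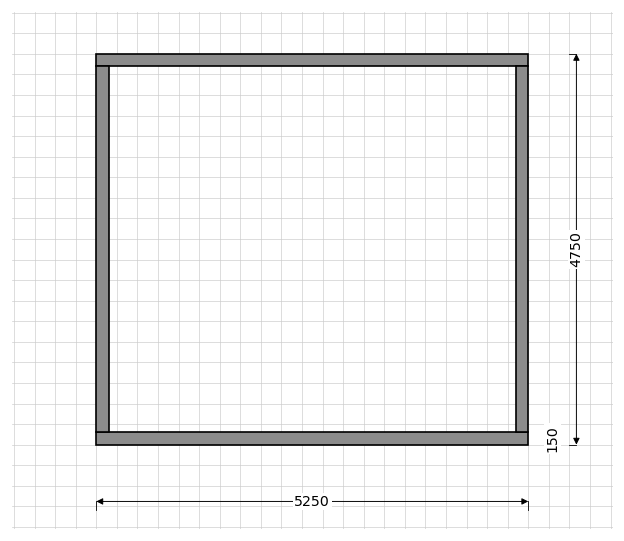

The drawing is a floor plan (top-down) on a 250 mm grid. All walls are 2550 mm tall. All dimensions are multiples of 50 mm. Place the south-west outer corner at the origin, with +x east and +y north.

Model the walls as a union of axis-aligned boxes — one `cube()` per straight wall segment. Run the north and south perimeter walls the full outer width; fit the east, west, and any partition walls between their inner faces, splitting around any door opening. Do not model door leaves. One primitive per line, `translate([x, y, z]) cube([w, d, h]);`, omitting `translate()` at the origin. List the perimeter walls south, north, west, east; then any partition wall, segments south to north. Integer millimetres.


cube([5250, 150, 2550]);
translate([0, 4600, 0]) cube([5250, 150, 2550]);
translate([0, 150, 0]) cube([150, 4450, 2550]);
translate([5100, 150, 0]) cube([150, 4450, 2550]);
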